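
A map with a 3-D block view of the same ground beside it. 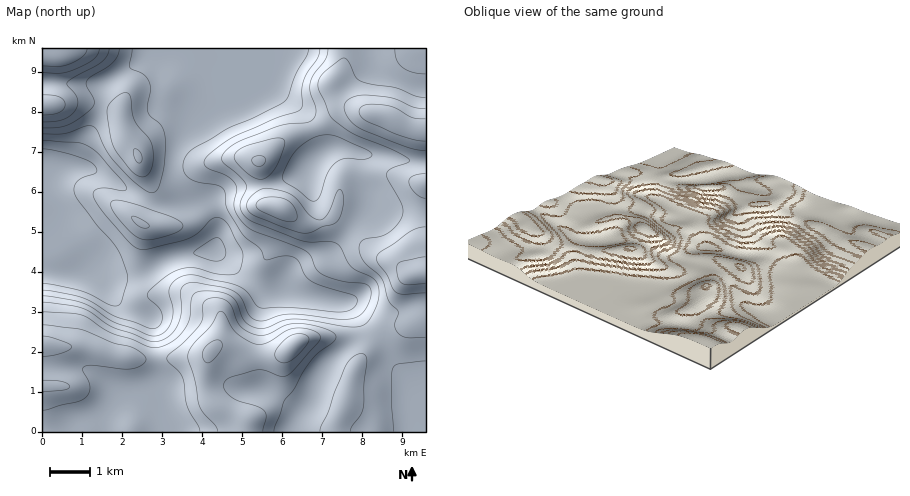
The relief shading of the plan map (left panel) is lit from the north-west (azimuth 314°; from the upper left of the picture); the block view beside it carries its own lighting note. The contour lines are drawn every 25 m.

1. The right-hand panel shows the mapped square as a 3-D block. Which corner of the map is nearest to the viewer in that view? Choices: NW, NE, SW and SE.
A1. NW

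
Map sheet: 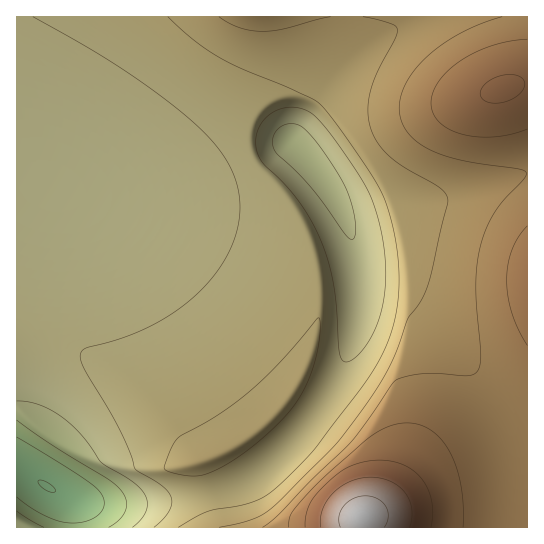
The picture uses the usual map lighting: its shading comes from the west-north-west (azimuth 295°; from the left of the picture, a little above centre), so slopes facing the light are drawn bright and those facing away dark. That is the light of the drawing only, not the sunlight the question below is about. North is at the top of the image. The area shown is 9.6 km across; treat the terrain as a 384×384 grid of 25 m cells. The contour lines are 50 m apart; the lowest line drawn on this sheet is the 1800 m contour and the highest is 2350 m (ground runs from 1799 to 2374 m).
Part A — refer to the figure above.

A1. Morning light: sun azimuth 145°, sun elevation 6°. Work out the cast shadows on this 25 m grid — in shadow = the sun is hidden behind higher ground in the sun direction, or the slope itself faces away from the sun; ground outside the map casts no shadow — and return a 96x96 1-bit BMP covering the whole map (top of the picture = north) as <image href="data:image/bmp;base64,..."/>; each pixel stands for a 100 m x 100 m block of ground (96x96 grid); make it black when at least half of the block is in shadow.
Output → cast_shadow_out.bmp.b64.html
<image width="96" height="96" href="data:image/bmp;base64,Qk2+BAAAAAAAAD4AAAAoAAAAYAAAAGAAAAABAAEAAAAAAIAEAAATCwAAEwsAAAIAAAAAAAAA////AAAAAAAf//////8AAAAAAAA/////////gAAAAAB/////////4AAAAAB/////////+AAAAAAA/////////gAAAAAAH///H////wAAAAAAAf4AB////4AAAAAAAAAAA////+AAAAAAAAAAAf////AAAAAAAAAAAP////AAAAAAAAAAAH////gAAAAAAAAAAH////gAAAAAAAAAAD////gAAAAAAAAAAB////gAAAAAAAAAAB////AAAAAAAAAAAA///+AAAAAAAAAAAA///8AAAAAAAAAAAA///8AAAAAAAAAAAA///+AAAAAAAAAAAA////AAAAAAAAAAAA////AAAAAAAAAAAA////gAAAAAAAAAAA////gAAAAAAAAAAA////wAAAAAAAAAAA////wAAAAAAAAAAA////wAAAAAAAAAAA////4AAAAAAAAAAAf///4AAAAAAAAAAAPx//4AAAAAAAAAAAAA//8AAAAAAAAAAAAAf/8AAAAAAAAAAAAAP/8AAAAAAAAAAAAAP/8AAAAAAAAAAAAAH/+AAAAAAAAAAAAAH/+AAAAAAAAAAAAAD/+AAAAAAAAAAAAAD/+AAAAAAAAAAAAAD/+AAAAAAAAAAAAAB/+AAAAAAAAAAAAAB/+AAAAAAAAAAAAAA/+AAAAAAAAAAAAAA/+AAAAAAAAAAAAAAf+AAAAAAAAAAAAAAf+AAAAAAAAAAAAAAf+AAAAAAAAAAAAAAP+AAAAAAAAAAAAAAP+AAAAAAAAAAAAAAH+AAAAAAAAAAAAAAH+AAAAAAAAAAAAAAD+AAAAAAAAAAAAAAD8AAAAAAAAAAAAAAB8AAAAAAAAAAAAAAB8AAAAAAAAAAAAAAA8AAAAAAAAAAAAAAAAAAAAAAAAAAAAAAAAAAAAAAAAAAAAAAAAAAAAAAAAAAAAAAAAAAAAAAAAAAAAAAAAAAAAAAAAAAAAAAAAAAAAAAAAAAAAAAAAAAAAAAAAAAAAAAAAAAAAAAAAAAAAAAAAAAAAAAAAAAAAAAAAAAAAAAAAAAAAAAAAAAAAAAAAAAAAAAAAAAAAAAAAAAAAAAAAAAAAAAAAAAAAAAAAAAAAAAAAAAAAAAAAAAAAAAAAAAAAAAAAAAAAAAAAAAAAAAAAAAAAAAAAAAAAAAAAAAAAAAAAAAAAAAAAAAAAAAAAAAAAAAAAAAAAAAAAAAAAAAAAAAAAAAAAAAAAAAAAAAAAAAAAAAAAAAAAAAAAAAAAAAAAAAAAAAAAAAAAAAAAAAAAAAAAAAAAAAAAAAAAAAAAAAAAAAAAAAAAAAAAAAAAAAAAAAAAAAAAAAAAAAAAAAAAAAAAAAAAAAAAAAAAAAAAAAAAAAAAAAAAAAAAAAAAAAAAAAAAAAAAAAAAAAAAAAAAHwAAAAAAAAAAAAAAP+AAAAAAAAAAAAAAP/gAAAAAAAAAAAAAP/4AAAAAAAAAAAAAH/8AAAAAAAAAAAAAH/+AAAAAAAAAAAAAD/8AAAAAAAAAAAAAA/4AAAAAAAAAAAAAAPgAAAAAAAAAAAAAAAAA="/>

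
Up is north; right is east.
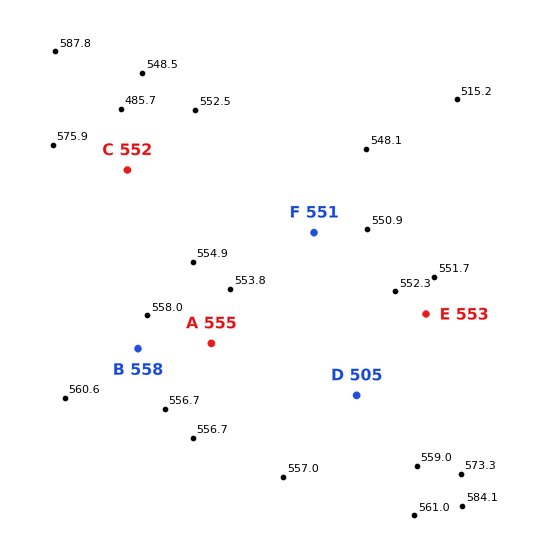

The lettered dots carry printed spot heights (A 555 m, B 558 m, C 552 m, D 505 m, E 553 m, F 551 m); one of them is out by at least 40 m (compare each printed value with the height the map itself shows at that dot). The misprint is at D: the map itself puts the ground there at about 555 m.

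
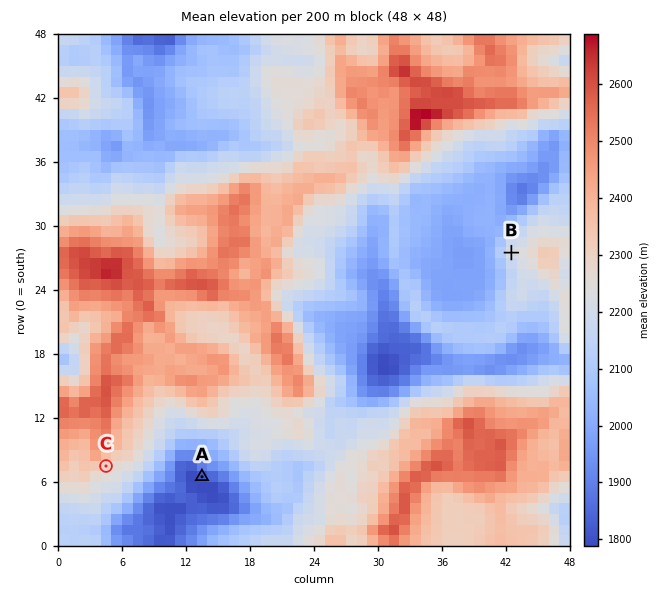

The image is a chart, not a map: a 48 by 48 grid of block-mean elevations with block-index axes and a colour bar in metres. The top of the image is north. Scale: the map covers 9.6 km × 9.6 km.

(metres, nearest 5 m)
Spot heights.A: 1810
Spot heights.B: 2225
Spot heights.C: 2285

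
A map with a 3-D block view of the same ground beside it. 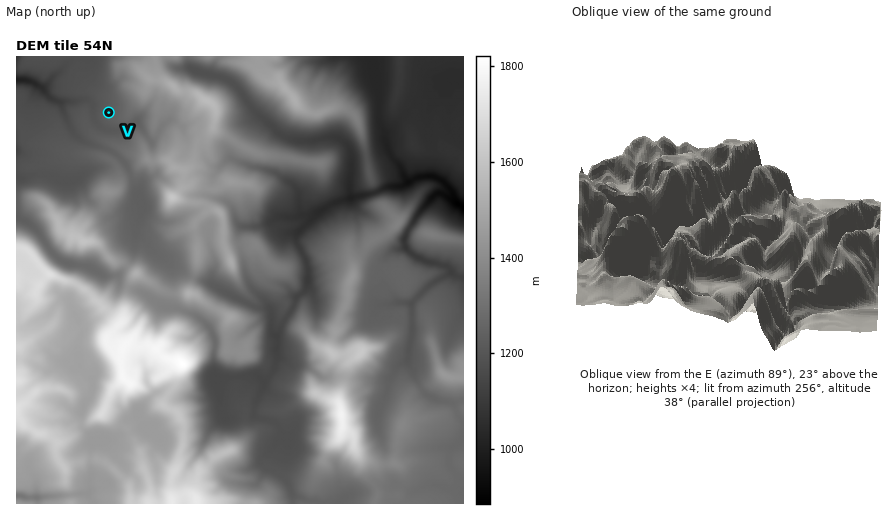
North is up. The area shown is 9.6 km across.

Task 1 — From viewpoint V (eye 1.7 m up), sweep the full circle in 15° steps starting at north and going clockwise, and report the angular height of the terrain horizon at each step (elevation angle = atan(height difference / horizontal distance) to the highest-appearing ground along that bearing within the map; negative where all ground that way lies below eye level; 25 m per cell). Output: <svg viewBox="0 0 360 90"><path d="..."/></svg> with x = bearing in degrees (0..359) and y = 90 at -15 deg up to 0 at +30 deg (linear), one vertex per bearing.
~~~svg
<svg viewBox="0 0 360 90"><path d="M0 58l15-13 15-6 15-4 15-2 15 6 15 5 15 1 15-1 15 1 15 5 15-2 15-1 15-2 15 0 15 9 15 8 15 1 15 0 15 2 15-2 15 0 15 2 15-1"/></svg>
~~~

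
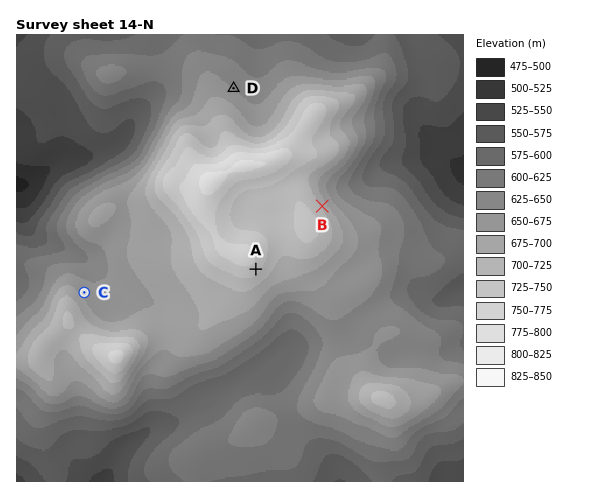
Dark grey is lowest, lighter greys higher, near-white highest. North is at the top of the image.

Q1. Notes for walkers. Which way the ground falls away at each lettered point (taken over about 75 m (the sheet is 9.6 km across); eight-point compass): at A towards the SE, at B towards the NE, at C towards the NE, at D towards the NE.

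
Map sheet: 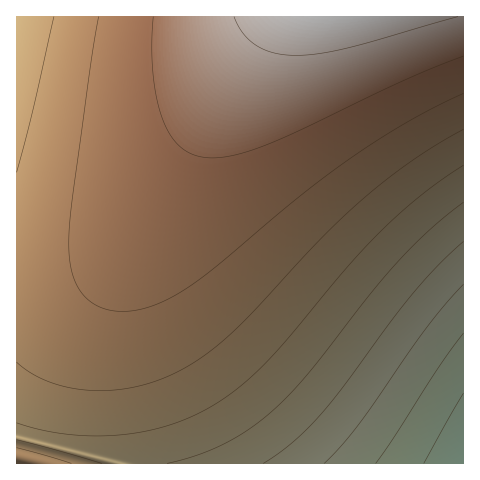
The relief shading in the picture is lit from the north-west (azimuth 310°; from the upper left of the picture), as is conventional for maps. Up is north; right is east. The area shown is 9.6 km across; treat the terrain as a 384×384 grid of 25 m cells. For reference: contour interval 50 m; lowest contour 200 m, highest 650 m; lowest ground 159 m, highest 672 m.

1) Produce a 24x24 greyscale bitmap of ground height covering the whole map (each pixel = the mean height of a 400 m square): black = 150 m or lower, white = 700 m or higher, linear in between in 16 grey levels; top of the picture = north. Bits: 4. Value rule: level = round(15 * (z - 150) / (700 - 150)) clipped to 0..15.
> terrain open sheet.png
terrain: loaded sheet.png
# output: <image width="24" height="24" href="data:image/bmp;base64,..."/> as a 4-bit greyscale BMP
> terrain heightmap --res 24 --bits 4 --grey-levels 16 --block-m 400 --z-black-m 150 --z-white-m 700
<image width="24" height="24" href="data:image/bmp;base64,Qk2WAQAAAAAAAHYAAAAoAAAAGAAAABgAAAABAAQAAAAAACABAAATCwAAEwsAABAAAAAAAAAAAAAAABEREQAiIiIAMzMzAERERABVVVUAZmZmAHd3dwCIiIgAmZmZAKqqqgC7u7sAzMzMAN3d3QDu7u4A////AKmYh3d3dmZVRDMiEYiIiIiId3ZlVEMyEYmZmZmIiHdmVUQyIZmZmZmZiId2ZVQzIpqqqqqZmYh3ZlRDMqqqqqqqmZiHdlVEMqqqqqqqqZmId2VUM6q7u7uqqpmYh2ZUQ6q7u7u7qqmYh3ZlRKu7u7u7uqqZiHdlVKu7u7u7u6qpmId2Vau7u7u7u7qqmYh3Zaq7u8zMu7uqqZiHdqq7vMzMzLu6qpmId6q7vMzMzMu7uqmYh6q7vMzMzMzLu6qZiKq7vMzMzMzMu7qqmaqrvMzMzczMzLu6qZqrvMzN3d3czMu7qpqrvMzN3d3d3czLu5qrvMzd3d3d3d3My5qrvMzd3d3u3d3dzJmrvMzd3e7u7u7d3Zmqu8zd3u7u7u7u7Q=="/>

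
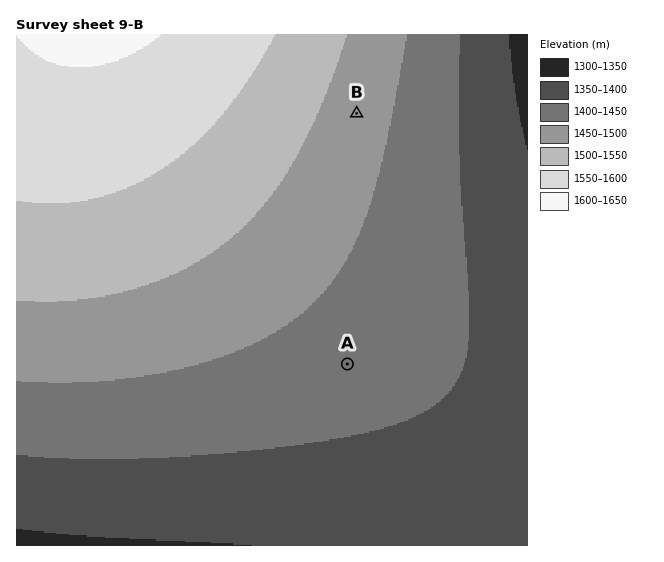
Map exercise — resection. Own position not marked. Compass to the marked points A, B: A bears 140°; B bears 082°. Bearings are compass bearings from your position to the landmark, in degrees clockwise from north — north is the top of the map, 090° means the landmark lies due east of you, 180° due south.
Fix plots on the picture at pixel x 160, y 141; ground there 1560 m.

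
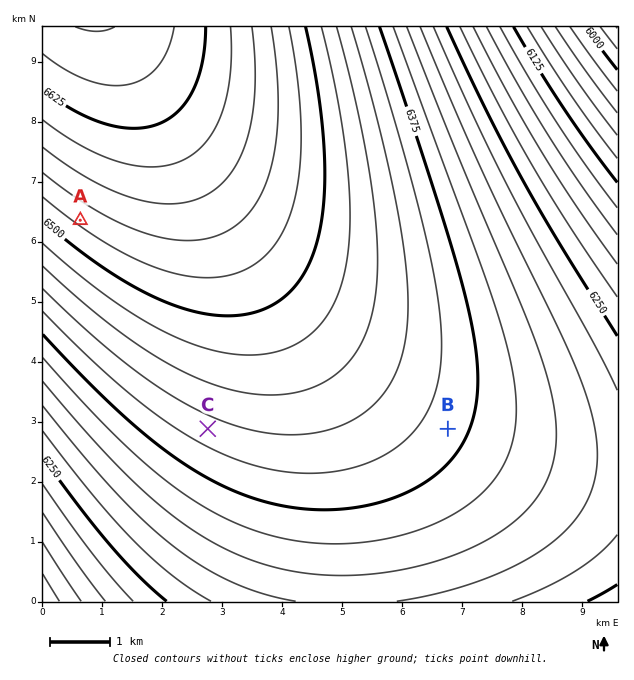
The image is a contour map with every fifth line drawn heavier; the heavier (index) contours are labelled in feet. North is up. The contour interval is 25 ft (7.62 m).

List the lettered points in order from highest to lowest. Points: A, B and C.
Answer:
A C B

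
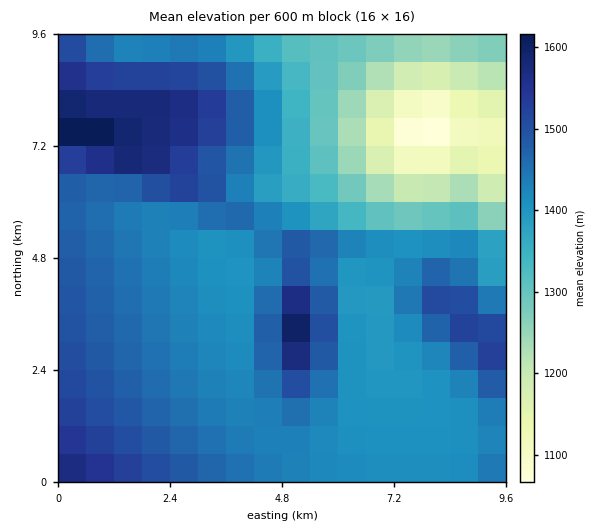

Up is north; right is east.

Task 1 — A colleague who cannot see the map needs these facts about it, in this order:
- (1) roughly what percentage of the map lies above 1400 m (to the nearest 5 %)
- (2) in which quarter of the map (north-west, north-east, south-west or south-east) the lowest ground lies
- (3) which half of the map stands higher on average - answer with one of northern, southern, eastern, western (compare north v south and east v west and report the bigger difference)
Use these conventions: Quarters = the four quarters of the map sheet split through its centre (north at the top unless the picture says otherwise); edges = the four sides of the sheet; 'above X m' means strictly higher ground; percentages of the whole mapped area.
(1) Ground above 1400 m makes up about 70 % of the sheet.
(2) Look to the north-east quarter for the lowest ground.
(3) The western half stands higher on average than the eastern half.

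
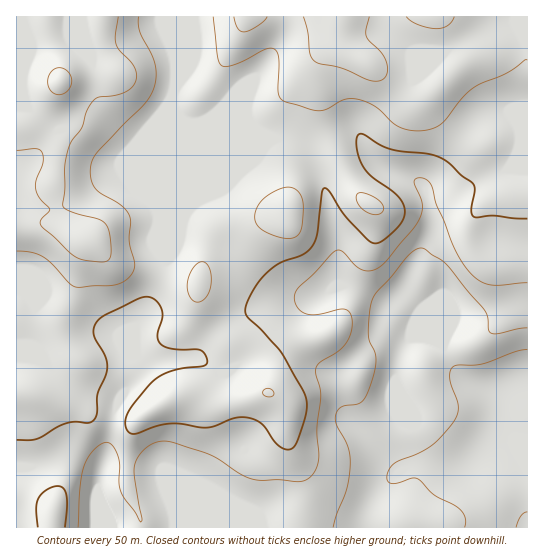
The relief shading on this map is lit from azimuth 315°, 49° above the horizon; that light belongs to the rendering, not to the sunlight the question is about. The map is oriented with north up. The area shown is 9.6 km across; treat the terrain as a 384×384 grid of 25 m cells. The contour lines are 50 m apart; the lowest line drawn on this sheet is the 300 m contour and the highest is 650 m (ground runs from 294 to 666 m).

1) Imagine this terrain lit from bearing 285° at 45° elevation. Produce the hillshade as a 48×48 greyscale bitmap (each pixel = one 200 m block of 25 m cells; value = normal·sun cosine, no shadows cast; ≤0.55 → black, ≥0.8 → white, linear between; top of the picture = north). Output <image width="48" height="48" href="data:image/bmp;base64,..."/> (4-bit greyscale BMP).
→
<image width="48" height="48" href="data:image/bmp;base64,Qk32BAAAAAAAAHYAAAAoAAAAMAAAADAAAAABAAQAAAAAAIAEAAATCwAAEwsAABAAAAAAAAAAAAAAABEREQAiIiIAMzMzAERERABVVVUAZmZmAHd3dwCIiIgAmZmZAKqqqgC7u7sAzMzMAN3d3QDu7u4A////ALzJMCes24eJmZmZmrqYZmeKqpmZmId3d7zJQCe8yXeZmZmZqrqYdmaJqpmZmIiHeLzKUCjNuHiZmZmZqqqYdmZ5qqmZmYiIiKvKYRjdp3iZmZqqmZqYdmVomqmZmZmZiaq6gyfdlnmZmaqqmZmIdmVniamYiJmZmaqqljbNlnmZqqqqmZmHZmVniZmYiJmZmZmZl1aslmiaqqqqqql2ZmVniZmIiImZmZiIiGWclVeZmZmau7hVVmZ4iZmId4mZmZh3iXaLplaJmYeJvLhDRmd4iZmYd3iZmZiHiYeMyGZ4mHd5vLhCJWiIiZmYd3eZmZiIiId77Jd4iYiJqqhBFHiHiZqph2eJmZiIiId63sqHiJmqqpdBFHh2eZqph3eJmZiIiId4veyoiJq8uodDNXhkeaqYd3iJmZmImId4m926mJrNyoZEV5hjWbuXd3iJmZmZqYd4mru6qZmsy4ZVZ5l0WbuHd4d4iaqqqYd4maqqqqmaupdmZniFWLuXiYdmeJmqqYd5mqqZmqmZqph3ZVZ2Z6qZqqhmZ5qqmHeJmrupiaqZmZmZhkNXd4qqrLqHZpmqh3eJmru6iJmZmYmaqWM2d4mZrMyph5mqh2eImqvLl3iZmIiau4Q1iImZq8y6mZmql3d4iavMqGd4iHeJq6dFeIiZq8y6qZmqqXd3eJvMqGZ3d3d4mqhlaJiJrNupmZmquYh2V5rMuHZ3d2d3ial1VpmIvduYiJmrupiGVoq8uXd3dmZmeJqGNImYvduYiJq8ypmGVomsyYeId2ZlaKumMmmazcqZmZmru5h1VomryoiZh3ZUV6u4MTir3bqZmZmru6hkRpmaupmZmYdTNqy5QSac3amZmZqquqhkRomau6maqphTNqy5YhSM3aiZmaqqqql1Vomau6qqqqlTN7y5YxN73amZmaqqqZmHZ4mZq6qru6ljSc25dCN73bqZmaqpmIiIiJmZmqq7u7lkWt25ZEWLzMupmaqphmeImZmZmZq7u7p1e9yoZVesy7u6qaqpdWeJmZmZmZmqu6l2i8p2Z3isy6qqqqqpdVaJmZmZmZmaqqmIq6hmeImru6mZmZqqdVZ5mZmZmZmZqqmJqpZniYiauqmImZmqhlVnmZmZmZmZmqmZqoZ5mYiJqqmIiZmZmGVWeZmZmZmZmZmZmXeaqpiIiZmYiZiJmXZWZ5mZmZmZmZmZmHirupiHeJmZmZmYiIdmVomZmZmaqqmZh3iru6l3Z4iZmaqpd4h3VWiqqImau6mZh3iau6mHZniJmavKZWiYZEabuYiavLqql3iZmqqYZWd4ibzbdGipdDWKupeJrMuqmImZiJqpdmZ3iKzshWmpdUWJu6h4rNy6mZqod4mqmHd3iKvcl4qpdVaJq8p3it3Lqaqod5maqYh3iJq6mZqYdmeJq9yWaM3LqqqYiJmZqpiIiJqpmamHZmiZq92nZ6zLqpmIiZmZmZmIiaqpmaqFVXiZq+7Jd4q7uph4mZmZh4iJmaqoiaqFRXmZrO7Jd4q7uph4mqqZh3eJmQ=="/>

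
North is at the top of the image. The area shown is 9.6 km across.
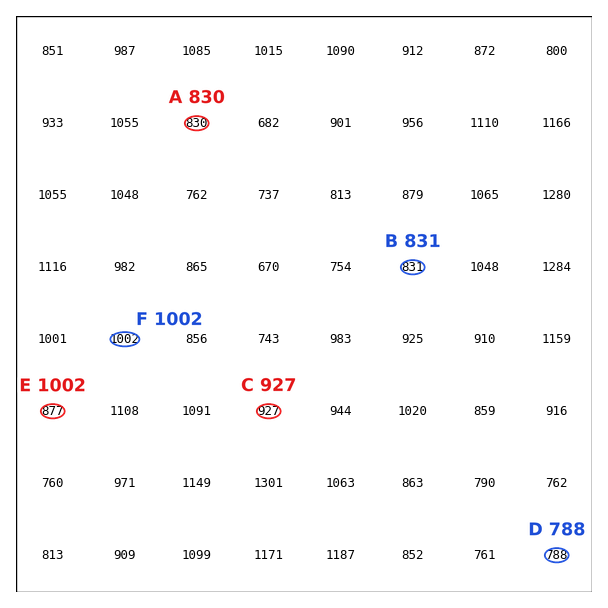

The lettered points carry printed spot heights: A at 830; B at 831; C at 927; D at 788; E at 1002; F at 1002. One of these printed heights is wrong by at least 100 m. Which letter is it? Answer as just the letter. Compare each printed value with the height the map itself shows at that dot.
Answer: E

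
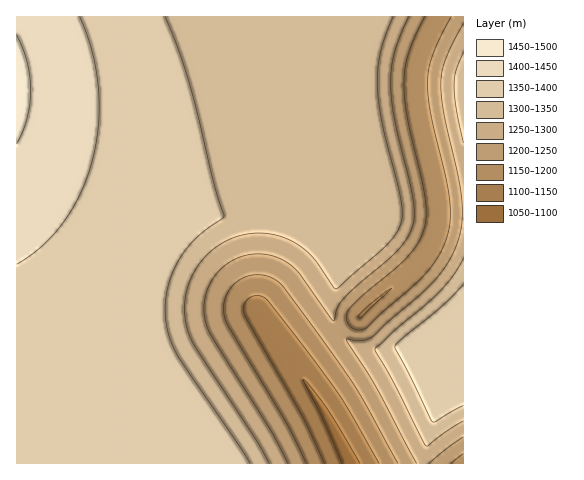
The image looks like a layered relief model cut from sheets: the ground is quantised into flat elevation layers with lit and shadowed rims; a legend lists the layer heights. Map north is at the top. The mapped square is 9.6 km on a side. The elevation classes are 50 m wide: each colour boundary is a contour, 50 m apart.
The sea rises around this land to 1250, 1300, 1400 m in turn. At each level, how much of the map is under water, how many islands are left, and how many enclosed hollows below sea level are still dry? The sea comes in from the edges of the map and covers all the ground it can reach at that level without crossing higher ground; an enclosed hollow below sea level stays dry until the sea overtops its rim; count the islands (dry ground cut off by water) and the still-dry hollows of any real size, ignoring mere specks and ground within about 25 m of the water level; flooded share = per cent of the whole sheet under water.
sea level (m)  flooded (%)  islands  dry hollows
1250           21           0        0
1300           30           0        0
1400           92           0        0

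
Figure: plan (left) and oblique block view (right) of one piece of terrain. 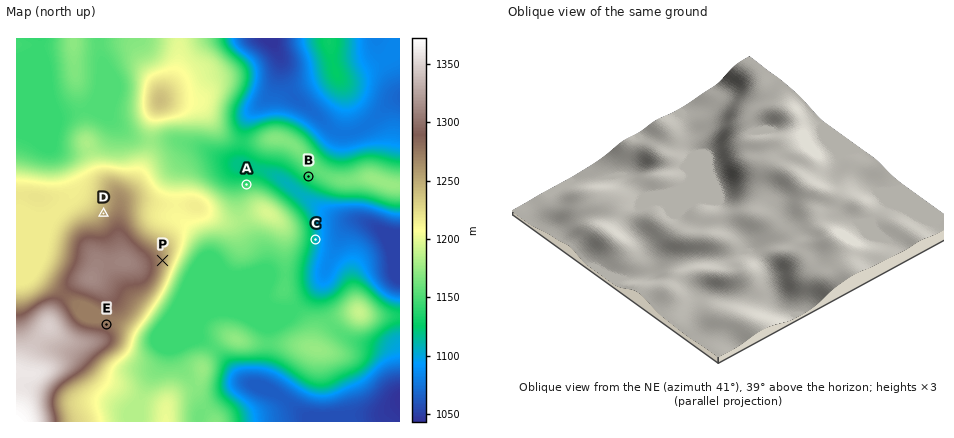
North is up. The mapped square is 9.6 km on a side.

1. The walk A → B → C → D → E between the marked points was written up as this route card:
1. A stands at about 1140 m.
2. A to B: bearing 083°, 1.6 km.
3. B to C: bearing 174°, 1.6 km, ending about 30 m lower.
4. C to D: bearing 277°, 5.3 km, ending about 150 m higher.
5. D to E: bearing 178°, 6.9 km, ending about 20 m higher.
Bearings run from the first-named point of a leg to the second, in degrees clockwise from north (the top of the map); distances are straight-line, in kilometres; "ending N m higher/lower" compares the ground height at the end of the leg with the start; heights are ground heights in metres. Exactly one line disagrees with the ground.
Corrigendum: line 5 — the distance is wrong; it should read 2.8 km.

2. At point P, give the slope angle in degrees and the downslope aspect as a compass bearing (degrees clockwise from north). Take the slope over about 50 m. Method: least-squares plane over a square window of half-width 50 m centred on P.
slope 7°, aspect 94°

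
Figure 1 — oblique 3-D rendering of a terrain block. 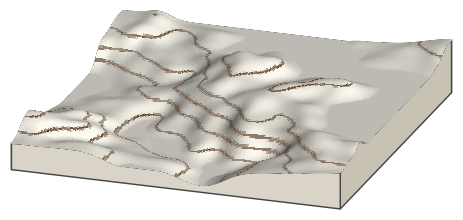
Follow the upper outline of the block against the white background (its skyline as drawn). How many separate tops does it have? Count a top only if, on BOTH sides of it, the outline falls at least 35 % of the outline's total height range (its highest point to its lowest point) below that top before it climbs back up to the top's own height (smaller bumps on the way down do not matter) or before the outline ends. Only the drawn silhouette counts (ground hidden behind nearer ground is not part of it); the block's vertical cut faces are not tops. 0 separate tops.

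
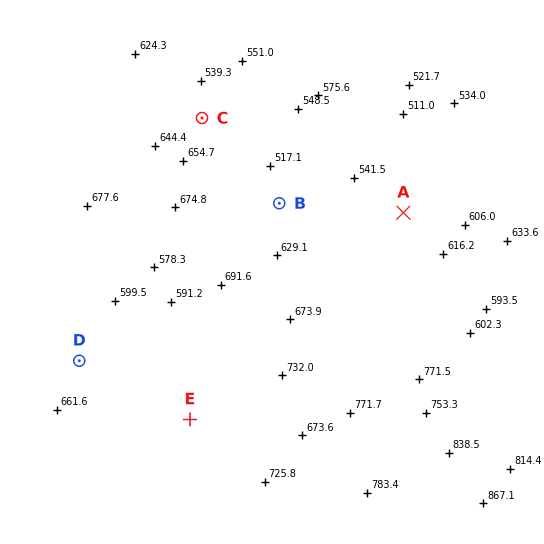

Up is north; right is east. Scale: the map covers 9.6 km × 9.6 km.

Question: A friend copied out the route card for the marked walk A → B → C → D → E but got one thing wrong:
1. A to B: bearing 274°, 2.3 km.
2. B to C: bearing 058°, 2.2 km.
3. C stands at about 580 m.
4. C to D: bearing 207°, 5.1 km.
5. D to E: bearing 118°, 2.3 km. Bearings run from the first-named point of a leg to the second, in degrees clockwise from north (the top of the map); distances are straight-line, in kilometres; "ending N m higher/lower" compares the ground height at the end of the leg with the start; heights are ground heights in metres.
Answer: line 2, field bearing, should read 318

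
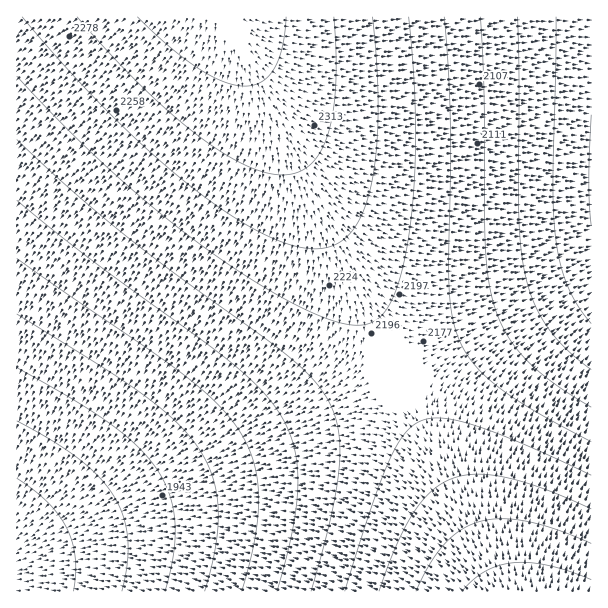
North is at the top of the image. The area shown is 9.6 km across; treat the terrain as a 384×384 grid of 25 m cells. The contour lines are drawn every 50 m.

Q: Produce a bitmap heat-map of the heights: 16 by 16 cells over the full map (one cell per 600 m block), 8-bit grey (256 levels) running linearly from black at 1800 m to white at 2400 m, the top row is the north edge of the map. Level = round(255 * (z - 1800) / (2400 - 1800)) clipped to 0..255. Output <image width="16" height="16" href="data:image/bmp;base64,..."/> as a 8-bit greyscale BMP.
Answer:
<image width="16" height="16" href="data:image/bmp;base64,Qk02BQAAAAAAADYEAAAoAAAAEAAAABAAAAABAAgAAAAAAAABAAATCwAAEwsAAAABAAAAAAAAAAAAAAEBAQACAgIAAwMDAAQEBAAFBQUABgYGAAcHBwAICAgACQkJAAoKCgALCwsADAwMAA0NDQAODg4ADw8PABAQEAAREREAEhISABMTEwAUFBQAFRUVABYWFgAXFxcAGBgYABkZGQAaGhoAGxsbABwcHAAdHR0AHh4eAB8fHwAgICAAISEhACIiIgAjIyMAJCQkACUlJQAmJiYAJycnACgoKAApKSkAKioqACsrKwAsLCwALS0tAC4uLgAvLy8AMDAwADExMQAyMjIAMzMzADQ0NAA1NTUANjY2ADc3NwA4ODgAOTk5ADo6OgA7OzsAPDw8AD09PQA+Pj4APz8/AEBAQABBQUEAQkJCAENDQwBEREQARUVFAEZGRgBHR0cASEhIAElJSQBKSkoAS0tLAExMTABNTU0ATk5OAE9PTwBQUFAAUVFRAFJSUgBTU1MAVFRUAFVVVQBWVlYAV1dXAFhYWABZWVkAWlpaAFtbWwBcXFwAXV1dAF5eXgBfX18AYGBgAGFhYQBiYmIAY2NjAGRkZABlZWUAZmZmAGdnZwBoaGgAaWlpAGpqagBra2sAbGxsAG1tbQBubm4Ab29vAHBwcABxcXEAcnJyAHNzcwB0dHQAdXV1AHZ2dgB3d3cAeHh4AHl5eQB6enoAe3t7AHx8fAB9fX0Afn5+AH9/fwCAgIAAgYGBAIKCggCDg4MAhISEAIWFhQCGhoYAh4eHAIiIiACJiYkAioqKAIuLiwCMjIwAjY2NAI6OjgCPj48AkJCQAJGRkQCSkpIAk5OTAJSUlACVlZUAlpaWAJeXlwCYmJgAmZmZAJqamgCbm5sAnJycAJ2dnQCenp4An5+fAKCgoAChoaEAoqKiAKOjowCkpKQApaWlAKampgCnp6cAqKioAKmpqQCqqqoAq6urAKysrACtra0Arq6uAK+vrwCwsLAAsbGxALKysgCzs7MAtLS0ALW1tQC2trYAt7e3ALi4uAC5ubkAurq6ALu7uwC8vLwAvb29AL6+vgC/v78AwMDAAMHBwQDCwsIAw8PDAMTExADFxcUAxsbGAMfHxwDIyMgAycnJAMrKygDLy8sAzMzMAM3NzQDOzs4Az8/PANDQ0ADR0dEA0tLSANPT0wDU1NQA1dXVANbW1gDX19cA2NjYANnZ2QDa2toA29vbANzc3ADd3d0A3t7eAN/f3wDg4OAA4eHhAOLi4gDj4+MA5OTkAOXl5QDm5uYA5+fnAOjo6ADp6ekA6urqAOvr6wDs7OwA7e3tAO7u7gDv7+8A8PDwAPHx8QDy8vIA8/PzAPT09AD19fUA9vb2APf39wD4+PgA+fn5APr6+gD7+/sA/Pz8AP39/QD+/v4A////AAYTIjJEWGyCmK/E1+Xt7+oKFSIxQVRofZKovM3Y3dzVEhwnNENTZnqOorTCyszIwB0mMDxJWGh6jJ6tt7u6s6krMzxHU2Bvf46cp62tp56TOUFLVWBteoeUnqSloJeLfkhQWmRwfIiTnaOkoJaJemtWX2p0gIyXoaiqp52Pf21cZG55hJCcp6+0squdjHllUnJ9iJSgrLa9vrqvn4t2YEyAi5ejsLvEycjAsqCLdV9JjZmlsr7J0dPPxbWhi3VeSJqms8DM1tzc1ci2oYt1Xkmms8HO2eHl4tnJtqGLdV9KssDN2uXr7OfaybWginRfS77M2ubv8/Lp28i0nol0X0s="/>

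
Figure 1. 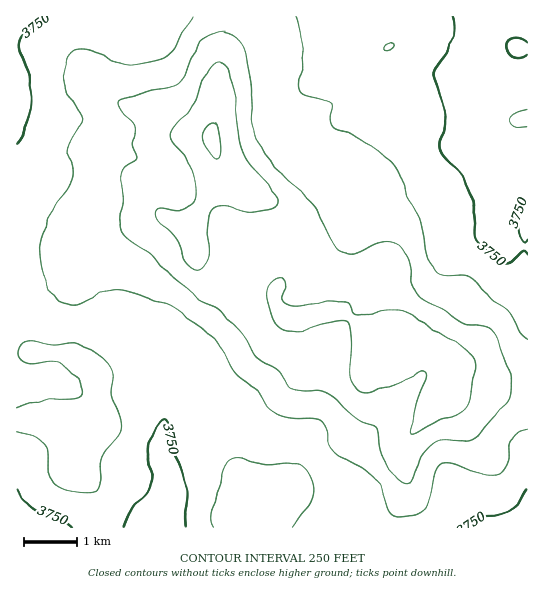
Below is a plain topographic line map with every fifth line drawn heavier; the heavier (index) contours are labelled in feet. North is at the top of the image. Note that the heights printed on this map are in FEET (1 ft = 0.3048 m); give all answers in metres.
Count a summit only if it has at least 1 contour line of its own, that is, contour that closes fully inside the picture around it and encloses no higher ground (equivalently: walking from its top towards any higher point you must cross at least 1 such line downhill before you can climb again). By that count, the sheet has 2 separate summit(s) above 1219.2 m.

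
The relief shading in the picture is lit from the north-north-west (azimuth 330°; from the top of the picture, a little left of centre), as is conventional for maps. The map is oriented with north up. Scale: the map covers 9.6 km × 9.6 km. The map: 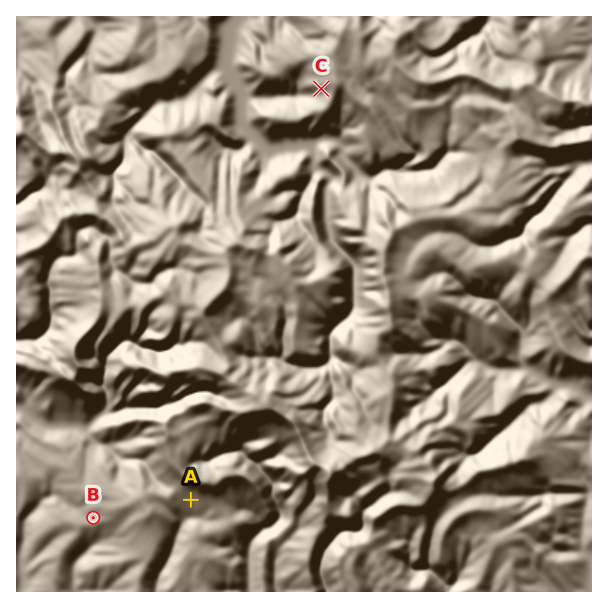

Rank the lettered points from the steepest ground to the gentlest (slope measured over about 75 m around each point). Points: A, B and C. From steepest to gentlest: C A B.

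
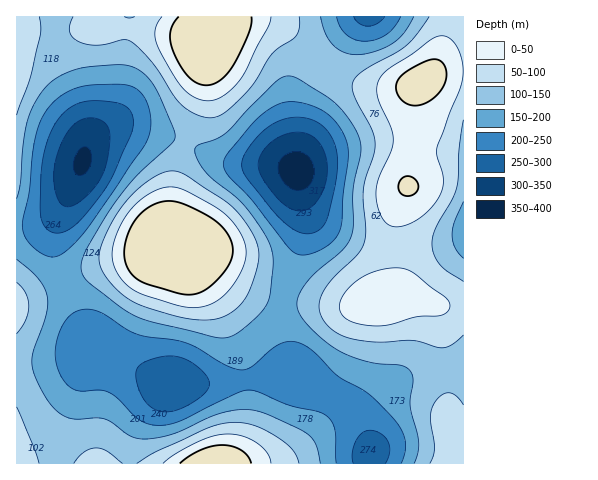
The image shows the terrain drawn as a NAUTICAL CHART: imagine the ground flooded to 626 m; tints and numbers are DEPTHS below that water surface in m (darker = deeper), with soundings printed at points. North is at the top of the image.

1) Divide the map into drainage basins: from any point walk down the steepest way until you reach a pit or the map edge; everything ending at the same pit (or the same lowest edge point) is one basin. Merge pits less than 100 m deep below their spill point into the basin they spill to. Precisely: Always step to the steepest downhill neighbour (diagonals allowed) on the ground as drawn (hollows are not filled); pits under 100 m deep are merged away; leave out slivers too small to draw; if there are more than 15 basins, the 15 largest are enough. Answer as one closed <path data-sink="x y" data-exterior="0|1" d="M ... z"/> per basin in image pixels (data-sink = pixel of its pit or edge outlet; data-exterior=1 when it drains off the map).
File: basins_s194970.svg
<path data-sink="175 385" data-exterior="0" d="M173 245l-11 2-26 12-38 9-34 18-48 15 1 163 434 0 1-2 2-17-6-24 1-36-3-22-6-50-8-10-21-6-16 0-37 8-30 0-58-7-29-11-42-32z"/><path data-sink="298 172" data-exterior="0" d="M214 16l-197 0-1 18 10-3 37 1 36-8 21 5 68 7 20-1-3 17 0 35-2 14-7 21-14 28-7 28-5 45 1 16 3 5 25 11 42 32 29 11 58 7 30 0 27-5 7-7 3-9 0-62 6-22 7-13 0-23 6-39 1-34 3-7-20 4-15 0-27-4-30-16-28-29-24-16-15-3-14 0-23 5-11 6z"/><path data-sink="83 161" data-exterior="0" d="M99 24l-36 8-37-1-10 4 1 266 42-13 39-20 38-9 38-15-3-5-1-16 6-52 6-21 14-28 7-21 2-14 0-35 4-17-21 1-68-7z"/><path data-sink="463 229" data-exterior="1" d="M463 71l-29 3-13 7-5 7-2 37-6 39 0 23-7 13-6 22 0 62-9 16 9-3 16 0 28 8 25 1z"/><path data-sink="369 17" data-exterior="1" d="M449 16l-234 0-4 15 26-10 22-1 12 2 17 9 45 42 32 13 33 2 18-3 9-5 6-6 11-24z"/>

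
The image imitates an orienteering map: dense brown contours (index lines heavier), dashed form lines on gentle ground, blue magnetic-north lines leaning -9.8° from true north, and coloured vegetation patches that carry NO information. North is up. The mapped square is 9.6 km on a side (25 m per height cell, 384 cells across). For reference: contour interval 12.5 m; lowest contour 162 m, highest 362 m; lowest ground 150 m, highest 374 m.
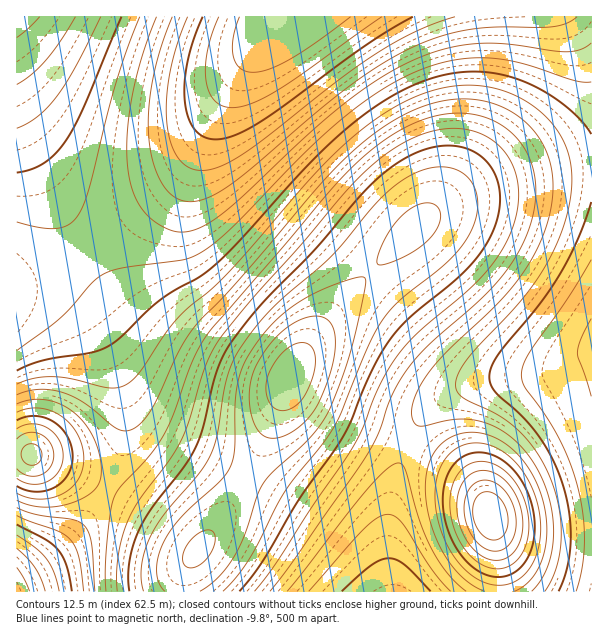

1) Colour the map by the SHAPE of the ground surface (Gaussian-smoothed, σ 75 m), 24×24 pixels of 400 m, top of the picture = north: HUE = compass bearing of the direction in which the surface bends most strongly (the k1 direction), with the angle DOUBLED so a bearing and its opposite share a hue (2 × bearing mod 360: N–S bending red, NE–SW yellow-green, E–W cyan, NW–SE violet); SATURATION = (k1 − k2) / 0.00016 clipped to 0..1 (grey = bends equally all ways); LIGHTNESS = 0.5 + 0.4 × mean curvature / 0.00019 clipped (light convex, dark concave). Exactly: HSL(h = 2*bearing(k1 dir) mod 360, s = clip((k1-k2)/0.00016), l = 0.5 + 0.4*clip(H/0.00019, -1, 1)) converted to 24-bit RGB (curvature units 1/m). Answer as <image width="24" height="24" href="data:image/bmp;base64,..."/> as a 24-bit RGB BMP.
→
<image width="24" height="24" href="data:image/bmp;base64,Qk32BgAAAAAAADYAAAAoAAAAGAAAABgAAAABABgAAAAAAMAGAAATCwAAEwsAAAAAAAAAAAAAb4RgWoxvWZeOao2blIGftoWZxYOTwYORrISUhH6XZoiZWY+YWJOVX5COaISJbGCIjjmfvROh6QpG/7s1p/9LHf9XD9rOLYSxgqBDO6Y9N65wRbCWbKKgoIqYvISRyH2QwXmUq3acgXGZZHiUXoWSX4qQYXuLW06ScCCrsATN5DmM+O6Ltf+SQPmxBJLjHlG3rc8cI9ETEs5gIcWRQ7aceJuOqoOBxXR+y2uCv2eKpmuTf26RaHqMYYOOWnWPQD2bPA62WQLcvoPL6vnO0vrFYcThACDfFxe43P8bBf8NAOaDCdWvLbqmW6GKmpB4um5ozVtjzFZpt1xymWt9c3aFZYOMVXWTMkakBRLAASztieDR4f3O3+/Fi1vSSADUSRq04/ehVP+fAP34A7vaKae0UJqRgY5trXBeylRM1EhGx1JNqGtgiYV0aIyKUn+XLWCqBFXIALH1Yfug0f+o68aM6h3QlAHLcyet4+zfqtDxElj/Dk/TMW2pUYGQbYBxnWpewlBH1ks902FEuYJYlJlsZpODUI6dL32uC5LJAPHWNf9Syf9a9Xw44QaBvRK8jDyi9PXW8YPUnw38Tx7GPDyhVGONaWp/jmVxtE9Y0EpF125MxJldlKZtY56JTZilNY+wHLPBDd6RIfkT2Pgf6lIQxhZbrC6Tk1SW//lG/yIl4xOmnzC2a0icWlaPYV+KgGSNpV6JwV1v0XlnyKV2m6t+bZuOWo6UTJGSOJ19JLZET84ZwM4fvFkrqzZZm02DjWeM9/QK4lYXwC5XpEaRfVWUYFqRWmCTW1uZfGShrniixYiHz5qEt416kXiCam6FYH6CUopoQ509Zq4ukqwumYw/i2RWimd9h3KHv8UuuH05pE9Lk115e2SLYGWQWG+ZUnOkWnmrfYCmvYSI14V8y3V/sWiZlF+deGeIa350Z41bcplNfZhLeo9TZ4dbYYZpcoKEnalLoI9UknZhhW9zcHGFZHuRV4SdTZGqT5iwcYCYq4uA0YR112Z3ylWUt1Cknl2aiG+DgIRweo1mdJBhaI5gXY5lWpBwW454iZpdkJRjiotteoN1cIiHZJCUV5qgTaWqU4ObaY+RoJ12xoRm11Zd1El+xEmVr1aXm2iLi3Z8g4h3dI1waZBwYpJ2XJN9WZGCfpRmf5FqeYxucIt0a5CBYpiNWKKXUpCcVnqRZo6IkJhutoNfy1NR0EluxkyIt1mRpmiPlnaHi4CAfYp/cpCBaZOGYZOLXJKQeJJrdpFscJFtbJJzZ5Z8YJyEWZ+OU3aSWHuQZouKgoxxpH5muVtZw1NtwFaCt2COq2yRn3iPk4KMhYeLe4+PcJGTZo2UX4STdZJucpNtbJRsaZZxZZl3X558WZiTU3KSV3qRZIKMdYR/knlyp2drs2F3t2KFtGmPrXKTpHuTm4KTj4WTgISRdYOUaX2WX3OVdZJvcZRta5ZraJluZJtxX551V4yUUXaUVXqUX3+Qb3+JiHqFmHOApm6DrW6KrnKQrHiUp36VoIKXmYSaiYCWd3aXaWuaXV+ad5Jxc5VubpdraJppZJxrYJ1vVYeTUHyVU36WWoCUZn+PdXqLjnqOmniMo3eOqHmRqXySp4CUo4KWn4KalH6bhXScdWaealmgeZJyd5VvcphsbJppZZxlYZtqU4mTToOVUISXVoWWX4STbIGPeXyMj3+QmX6OoH+NpICOpYGPpIGSoYCXnnufkHGfgmKjdlSlfZJze5VxeJdtdJlqbppnZJljU4+STYmVToqWUouWWoyVZYqScoiOf4SKjoSImIKGn4GFooCHo3+Kon2QoXiZm22ijl6mgU+pgZF1gJRyf5ZvfJhsd5lpcJdmVpCKTZCTTZGVT5OVVZSVXpORaY+LdoyEhIuAkouBmod/n4J+onx+onmFoXSQo2mgmFqnikyqhZF3hpN0hZVxg5ZugZdrfJVpXI57TpGOTJOPTZOOUZOLWJKGYZGAa495d490jZJ5mJF5nYp4oH93oXR3oG+EoWWUoFilkEuoiZB4ipJ2i5Rzi5VxipVuhpNsZYxoUI6FTZCGTJGET5KBU5J8WpF1YpFubZJog5VtlplvnZJwn4Vvn3Vunmp1n2KHoFedk0yjjY96j5F3kZN1kpNzkpNxkJFvhoxuWIp7T41+TY98TZB4UJBzVJFsWpJjZZRfepdjjptlnppnn4tnnnpnnGVmmmB5mliOlE+cjo17kI55ko53ko11kopzkIdxjINxaoVrU4p5T4x2To1yTo9sUZBlVJJbX5VYcphbhptdmZ1enpFgnH9gmWphlV9sk1qBklOU"/>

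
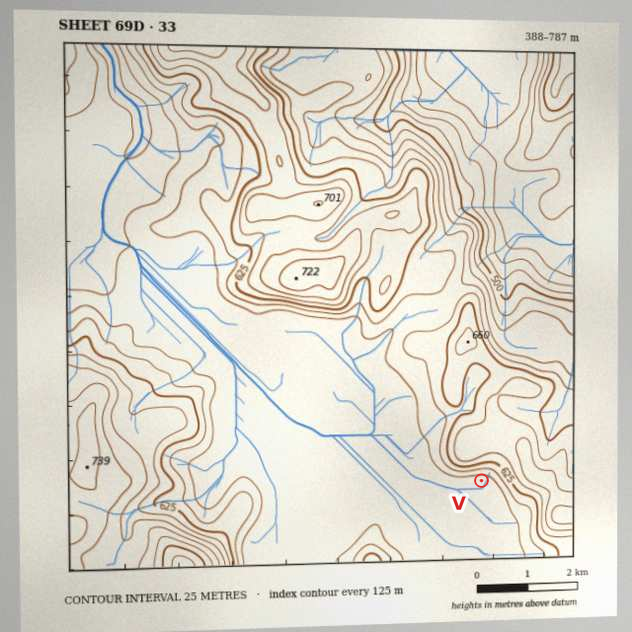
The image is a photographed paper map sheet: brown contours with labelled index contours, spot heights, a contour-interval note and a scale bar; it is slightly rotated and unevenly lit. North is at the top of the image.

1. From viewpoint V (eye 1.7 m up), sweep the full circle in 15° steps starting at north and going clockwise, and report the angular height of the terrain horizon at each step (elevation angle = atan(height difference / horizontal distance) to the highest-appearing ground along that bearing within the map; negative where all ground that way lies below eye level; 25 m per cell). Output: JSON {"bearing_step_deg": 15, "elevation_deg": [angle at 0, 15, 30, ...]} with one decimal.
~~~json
{"bearing_step_deg": 15, "elevation_deg": [10.8, 9.9, 8.9, 8.3, 8.1, 7.9, 7.2, 5.1, 4.8, 2.1, 0.5, -0.2, -0.4, -0.4, -0.3, 0.2, 1.2, 2.2, 1.3, 2.6, 6.2, 9.5, 11.2, 11.4]}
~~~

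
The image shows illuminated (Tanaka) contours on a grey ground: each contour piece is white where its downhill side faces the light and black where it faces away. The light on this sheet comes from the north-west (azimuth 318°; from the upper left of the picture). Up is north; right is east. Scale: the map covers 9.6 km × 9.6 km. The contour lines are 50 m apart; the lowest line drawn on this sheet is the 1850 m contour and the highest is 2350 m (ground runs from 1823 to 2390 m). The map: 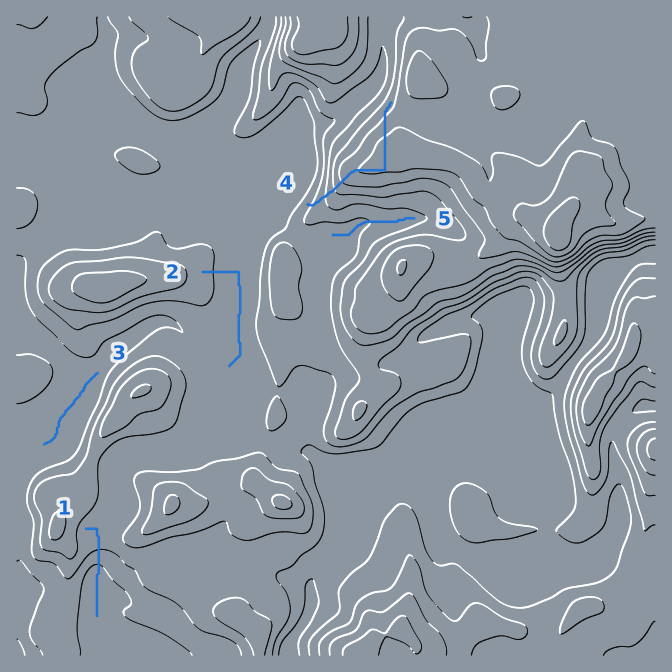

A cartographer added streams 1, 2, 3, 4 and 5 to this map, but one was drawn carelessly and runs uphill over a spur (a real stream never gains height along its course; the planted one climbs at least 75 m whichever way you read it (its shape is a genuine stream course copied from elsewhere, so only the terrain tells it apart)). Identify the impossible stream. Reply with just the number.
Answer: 4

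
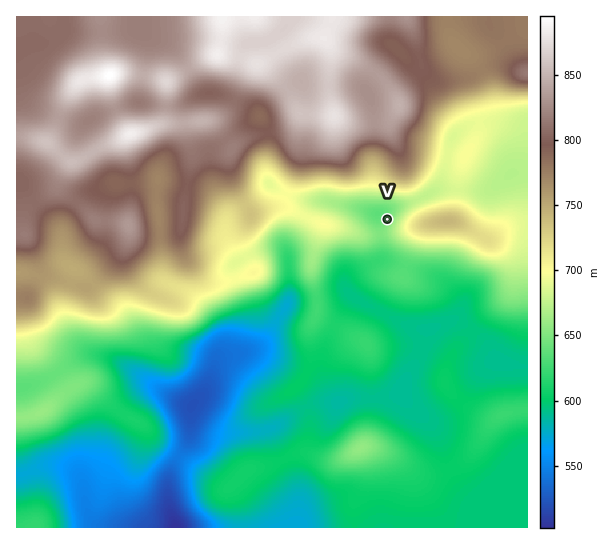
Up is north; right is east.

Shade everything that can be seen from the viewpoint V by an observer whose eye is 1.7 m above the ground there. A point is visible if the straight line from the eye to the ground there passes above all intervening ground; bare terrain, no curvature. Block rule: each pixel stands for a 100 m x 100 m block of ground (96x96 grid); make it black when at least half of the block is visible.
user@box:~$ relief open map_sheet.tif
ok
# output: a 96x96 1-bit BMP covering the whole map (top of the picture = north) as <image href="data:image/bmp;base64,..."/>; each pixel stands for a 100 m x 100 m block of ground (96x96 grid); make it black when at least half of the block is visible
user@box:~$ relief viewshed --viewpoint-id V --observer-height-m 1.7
<image width="96" height="96" href="data:image/bmp;base64,Qk2+BAAAAAAAAD4AAAAoAAAAYAAAAGAAAAABAAEAAAAAAIAEAAATCwAAEwsAAAIAAAAAAAAA////AAAAAAAAAAAAAAAAAAAAAAAAAAAAAAAAAAAAAAAAAAAAAAAAAAAAAAAAAAAAAAAAAAAAAAAAAAAAAAAAAAAAAAAAAAAAAAAAAAAAAAAAAAAAAAAAAAAAAAAAAAAAAAAAAAAAAAAAAAAAAAAAAAAAAAAAAAAAAAAAAAAAAAAAAAAAAAAAAAAAAAAAAAAAAAAAAAAAAAAAAAAAAAAAAAAAAAAAAAAAAAAAAAAAAAAAAAAAAAAAAAAAAAAAAAAAAAAAAAAAAAAAAAAAAAAAAAAAAAAAAAAAAAAAAAAAAAAAAAAAAAAAAAAAAAAAAAAAAAAAAAAAAAAAAAAAAAAAAAAAAAAAAAAAAAAAAAAAAAAAAAAAAAAAAAAAAAAAAAAAAAAAAAAAAAAAAAAAAAAAAAAAAAAAAAAAAAAAAAAAAAAAAAAAAAAAAAAAAAAAAAAAAAAAAAAAAAAAAAAAAAAAAAAAAAAAAAAAAAAAAAAAAAAAAAAAAAAAAAAAAAAAAAAAAAAAAAAAAAAAAAAAAAAAAAAAAAAAAAAAAAAAAAAAAAAAAAAAAAAAAAAAAAAAAAAAAAAAAAAAAAAAAAAAAAAAAAAAAAAAAAAAAAAAAAAAAAAAAAAAAAAAAAAAAAAAAAAAAAAAAAAAAAAAAAAAAAAAAAAAAAAAAAAAAAAAAAAAAAAAAAAAAAAAAAAAAAAAAAAAAAAAAAAAAAAAAAAAAAAAAAAAAAAAAAAAAAAAAAAAAAAAAAAAAAAAAAAAAAAAAAAAAAAAAAAAAAAAAAAAAAAAAAAAAAAAAAAAAAAAAAAAAAAAAAAAAAAAAAAAAAAAAAAAAAAAAAAAAAAAAAAAAAAAAAAAAAAAAAAAAAAAAAAAAAAAAAAAAAAAAGAAAAAAAAAAAAAAAfAAAAAAAAAAAAAAD/+AAAAAAAAAAAAAH//AAAAAAAAAgAAAH//AAAAAAAAAwAAAH/+AAAAAAAAA4A4eD/+AAAAAAAAA+Dwf3//AAAAAAAAA/HgP///gAAAAAAAA+PgP///gAAAAAAAAYPgP///gAAAAAAAAAPgP///AAAAAAAAAAPAH//+AAAAAAAAAAPAH/8AAAAAAAAAAAPAH/8AAAAAAAAAAAOAAf8AAAAAAAAAAAGAAB/AAAAAAAAAAAAAAB/wAAAAAAAAAAAAAA/wAAAAAAAAAAAAAA/gAAAAAAAAAAAAAAAAAAAAAAAAAAAAAAAAAAAAAAAAAAAAAAAAAAAAAAAAAAAAAAAAAAAAAAAAAAAAAAAAAAAAAAAAAAAAAAAAAAAAAAAAAAAAAAAAAAAAAAAAAAAAAAAAAAAAAAAAAAAAAAAAAAAAAAAAAAAAAAAAAAAAAAAAAAAAAAAAAAAAAAAAAAAAAAAAAAAAAAAAAAAAAAAAAAAAAAAAAAAAAAAAAAAAAAAAAAAAAAAAAAAAAAAAAAAAAAAAAAAAAAAAAAAAAAAAAAAAAAAAAAAAAAAAAAAAAAAAAAAAAAAAAAAAAAAAAAAAAAAAAAAAAAAAAAAAAAAAAAAAAAAAAAAAAAAAAAAA="/>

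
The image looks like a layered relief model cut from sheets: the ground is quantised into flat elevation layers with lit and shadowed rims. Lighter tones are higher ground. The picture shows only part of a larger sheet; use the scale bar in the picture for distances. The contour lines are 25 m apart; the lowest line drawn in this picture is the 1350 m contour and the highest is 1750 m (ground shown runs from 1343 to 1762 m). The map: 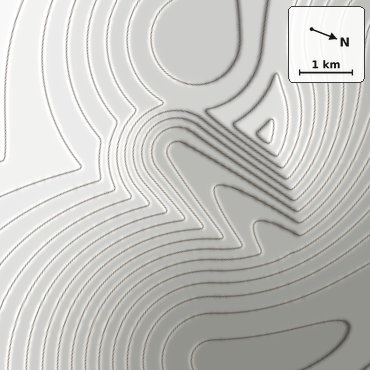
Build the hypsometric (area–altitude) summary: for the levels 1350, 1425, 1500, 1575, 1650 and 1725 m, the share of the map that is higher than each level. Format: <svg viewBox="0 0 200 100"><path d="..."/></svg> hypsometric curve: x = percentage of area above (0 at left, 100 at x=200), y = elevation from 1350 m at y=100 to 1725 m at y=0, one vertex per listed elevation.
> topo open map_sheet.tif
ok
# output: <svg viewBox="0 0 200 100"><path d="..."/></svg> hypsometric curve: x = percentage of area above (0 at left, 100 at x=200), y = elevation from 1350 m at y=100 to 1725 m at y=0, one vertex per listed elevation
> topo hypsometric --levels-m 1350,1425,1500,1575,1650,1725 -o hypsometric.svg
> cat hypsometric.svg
<svg viewBox="0 0 200 100"><path d="M192 100l-27-20-25-20-36-20-57-20-32-20"/></svg>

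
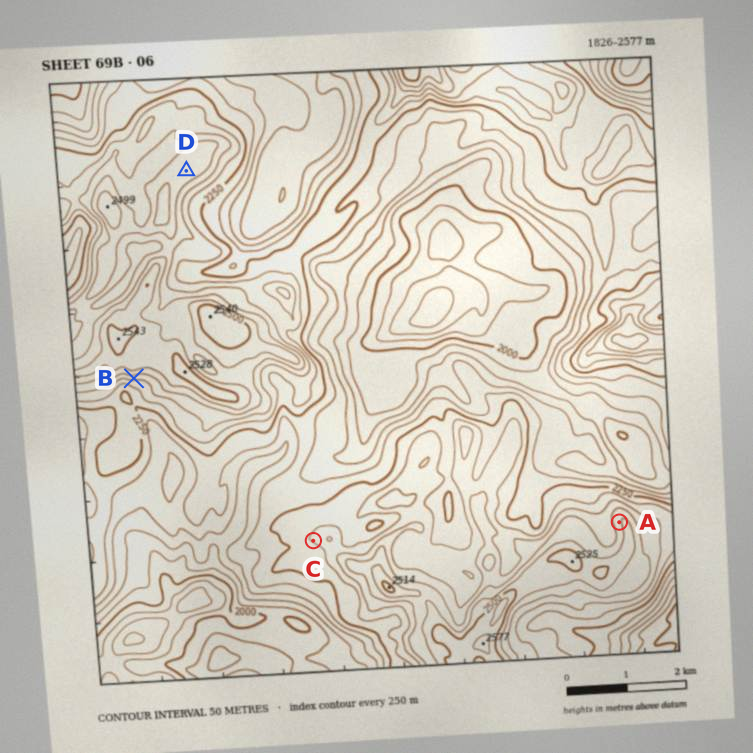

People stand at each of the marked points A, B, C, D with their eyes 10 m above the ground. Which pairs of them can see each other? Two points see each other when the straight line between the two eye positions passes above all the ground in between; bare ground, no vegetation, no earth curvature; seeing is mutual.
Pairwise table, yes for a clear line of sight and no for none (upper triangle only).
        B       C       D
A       no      no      yes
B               yes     no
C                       no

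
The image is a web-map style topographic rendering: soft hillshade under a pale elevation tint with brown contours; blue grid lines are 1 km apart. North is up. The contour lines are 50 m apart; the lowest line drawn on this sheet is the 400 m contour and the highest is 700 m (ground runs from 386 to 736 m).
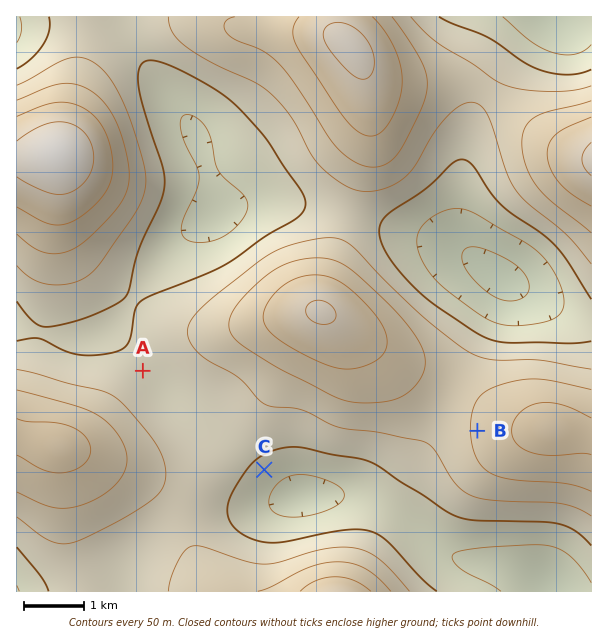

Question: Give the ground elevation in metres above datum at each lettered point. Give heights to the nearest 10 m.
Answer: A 510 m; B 610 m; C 480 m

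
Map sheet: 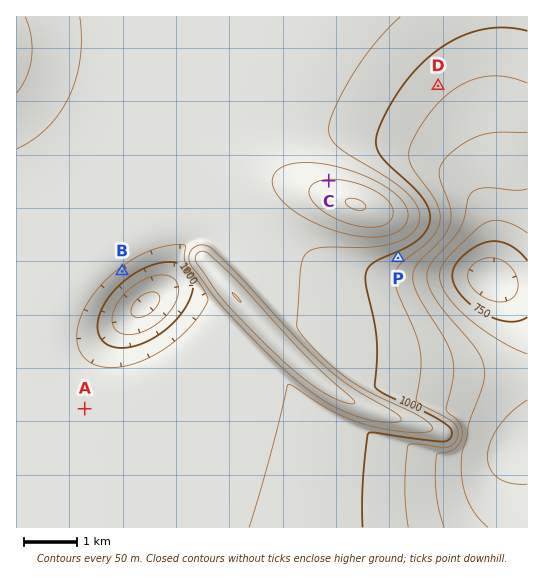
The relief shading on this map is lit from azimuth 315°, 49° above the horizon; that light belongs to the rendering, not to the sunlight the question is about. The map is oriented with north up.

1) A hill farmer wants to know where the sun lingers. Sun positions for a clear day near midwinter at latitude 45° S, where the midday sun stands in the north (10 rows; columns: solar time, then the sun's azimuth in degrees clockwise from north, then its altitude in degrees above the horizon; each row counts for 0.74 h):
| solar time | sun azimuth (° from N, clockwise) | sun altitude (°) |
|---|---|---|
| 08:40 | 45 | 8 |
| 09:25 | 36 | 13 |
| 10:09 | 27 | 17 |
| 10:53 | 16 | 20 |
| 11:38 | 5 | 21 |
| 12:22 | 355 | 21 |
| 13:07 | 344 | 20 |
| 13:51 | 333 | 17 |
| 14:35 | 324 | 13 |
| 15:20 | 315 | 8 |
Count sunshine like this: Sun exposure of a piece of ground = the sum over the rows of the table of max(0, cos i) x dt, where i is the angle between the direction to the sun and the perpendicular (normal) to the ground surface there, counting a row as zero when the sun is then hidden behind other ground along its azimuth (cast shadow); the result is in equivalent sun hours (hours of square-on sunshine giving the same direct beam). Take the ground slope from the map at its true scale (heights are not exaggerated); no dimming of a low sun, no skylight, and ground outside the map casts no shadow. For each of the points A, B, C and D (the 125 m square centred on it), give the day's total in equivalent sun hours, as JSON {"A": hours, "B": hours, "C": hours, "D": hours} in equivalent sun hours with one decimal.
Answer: {"A": 2.0, "B": 1.1, "C": 3.0, "D": 1.7}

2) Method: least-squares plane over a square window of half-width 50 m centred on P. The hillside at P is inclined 12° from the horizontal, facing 148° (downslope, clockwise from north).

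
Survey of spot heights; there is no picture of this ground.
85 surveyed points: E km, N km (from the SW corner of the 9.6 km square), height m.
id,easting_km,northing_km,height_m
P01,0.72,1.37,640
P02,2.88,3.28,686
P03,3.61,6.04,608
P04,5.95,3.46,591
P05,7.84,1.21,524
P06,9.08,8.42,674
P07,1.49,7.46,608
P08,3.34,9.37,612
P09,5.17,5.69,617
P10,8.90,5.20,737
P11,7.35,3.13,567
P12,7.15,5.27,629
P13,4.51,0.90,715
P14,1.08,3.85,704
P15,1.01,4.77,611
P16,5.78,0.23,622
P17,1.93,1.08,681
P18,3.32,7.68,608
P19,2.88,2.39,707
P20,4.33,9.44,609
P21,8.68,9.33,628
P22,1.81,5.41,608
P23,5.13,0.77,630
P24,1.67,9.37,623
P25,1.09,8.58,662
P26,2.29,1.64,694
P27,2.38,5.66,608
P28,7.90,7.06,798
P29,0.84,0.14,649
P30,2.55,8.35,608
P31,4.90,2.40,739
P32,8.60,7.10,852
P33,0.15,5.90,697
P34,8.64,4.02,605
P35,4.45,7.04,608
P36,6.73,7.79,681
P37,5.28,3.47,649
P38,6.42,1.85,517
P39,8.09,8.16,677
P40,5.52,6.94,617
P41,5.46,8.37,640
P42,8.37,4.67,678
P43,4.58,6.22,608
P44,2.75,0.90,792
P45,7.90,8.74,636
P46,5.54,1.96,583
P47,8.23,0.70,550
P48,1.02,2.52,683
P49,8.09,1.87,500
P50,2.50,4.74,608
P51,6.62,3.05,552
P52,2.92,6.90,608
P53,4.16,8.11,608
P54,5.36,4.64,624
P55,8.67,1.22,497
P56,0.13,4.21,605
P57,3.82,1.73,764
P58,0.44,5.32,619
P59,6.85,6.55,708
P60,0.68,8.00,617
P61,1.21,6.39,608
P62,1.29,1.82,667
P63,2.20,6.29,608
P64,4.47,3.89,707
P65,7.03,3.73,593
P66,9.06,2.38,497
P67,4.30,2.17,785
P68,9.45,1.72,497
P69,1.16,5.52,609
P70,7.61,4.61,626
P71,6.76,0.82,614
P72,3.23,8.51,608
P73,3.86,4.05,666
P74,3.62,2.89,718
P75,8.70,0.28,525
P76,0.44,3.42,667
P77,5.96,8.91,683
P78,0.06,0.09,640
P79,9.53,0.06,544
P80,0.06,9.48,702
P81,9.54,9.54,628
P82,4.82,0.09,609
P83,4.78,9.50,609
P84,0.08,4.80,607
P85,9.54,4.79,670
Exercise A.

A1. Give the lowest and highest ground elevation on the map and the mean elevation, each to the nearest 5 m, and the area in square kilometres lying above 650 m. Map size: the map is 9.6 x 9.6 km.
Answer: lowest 495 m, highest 855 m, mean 645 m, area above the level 35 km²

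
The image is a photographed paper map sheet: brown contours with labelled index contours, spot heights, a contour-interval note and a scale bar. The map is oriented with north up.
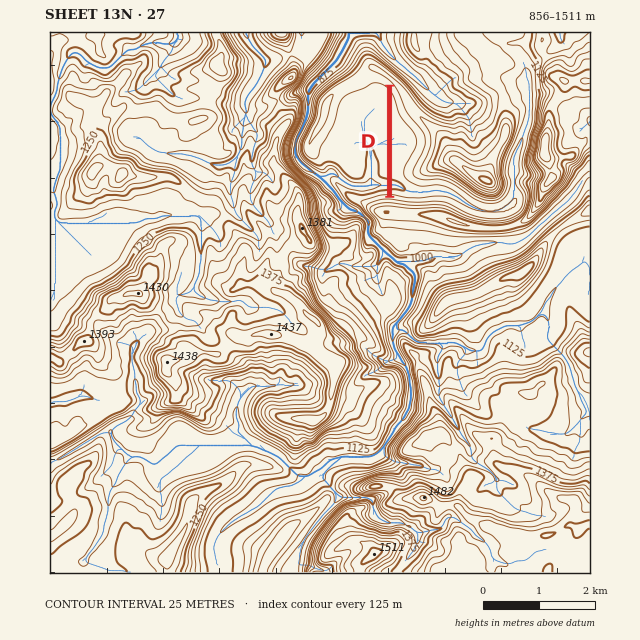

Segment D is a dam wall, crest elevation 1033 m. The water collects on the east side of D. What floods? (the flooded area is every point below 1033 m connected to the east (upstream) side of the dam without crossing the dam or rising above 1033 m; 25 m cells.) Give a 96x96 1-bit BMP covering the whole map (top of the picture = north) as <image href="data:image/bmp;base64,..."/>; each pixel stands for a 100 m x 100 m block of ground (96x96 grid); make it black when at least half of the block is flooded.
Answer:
<image width="96" height="96" href="data:image/bmp;base64,Qk2+BAAAAAAAAD4AAAAoAAAAYAAAAGAAAAABAAEAAAAAAIAEAAATCwAAEwsAAAIAAAAAAAAA////AAAAAAAAAAAAAAAAAAAAAAAAAAAAAAAAAAAAAAAAAAAAAAAAAAAAAAAAAAAAAAAAAAAAAAAAAAAAAAAAAAAAAAAAAAAAAAAAAAAAAAAAAAAAAAAAAAAAAAAAAAAAAAAAAAAAAAAAAAAAAAAAAAAAAAAAAAAAAAAAAAAAAAAAAAAAAAAAAAAAAAAAAAAAAAAAAAAAAAAAAAAAAAAAAAAAAAAAAAAAAAAAAAAAAAAAAAAAAAAAAAAAAAAAAAAAAAAAAAAAAAAAAAAAAAAAAAAAAAAAAAAAAAAAAAAAAAAAAAAAAAAAAAAAAAAAAAAAAAAAAAAAAAAAAAAAAAAAAAAAAAAAAAAAAAAAAAAAAAAAAAAAAAAAAAAAAAAAAAAAAAAAAAAAAAAAAAAAAAAAAAAAAAAAAAAAAAAAAAAAAAAAAAAAAAAAAAAAAAAAAAAAAAAAAAAAAAAAAAAAAAAAAAAAAAAAAAAAAAAAAAAAAAAAAAAAAAAAAAAAAAAAAAAAAAAAAAAAAAAAAAAAAAAAAAAAAAAAAAAAAAAAAAAAAAAAAAAAAAAAAAAAAAAAAAAAAAAAAAAAAAAAAAAAAAAAAAAAAAAAAAAAAAAAAAAAAAAAAAAAAAAAAAAAAAAAAAAAAAAAAAAAAAAAAAAAAAAAAAAAAAAAAAAAAAAAAAAAAAAAAAAAAAAAAAAAAAAAAAAAAAAAAAAAAAAAAAAAAAAAAAAAAAAAAAAAAAAAAAAAAAAAAAAAAAAAAAAAAAAAAAAAAAAAAAAAAAAAAAAAAAAAAAAAAAAAAAAAAAAAAAAAAAAAAAAAAAAAAAAAAAAAAAAAAAAAAAAAAAAAAAAAAAAAAAAAAAAAAAAAAAAAAAAAAAAAAAAAAAAAAAAAAAAAAAAAAAAAAAAAAAAAAAAAAAAAAAAAAAAAAAAAAAAAAAAAAAAAAAAAAAAAAAAAAAAAAAAAAAAAAAAAAAAAAAAAAAAAAAAAAAAAAAAAAAAAAAAAAAAAAAAAAAAAAAAAAAAAAAAAAAAAAAAHgAAAAAAAAAAAAAA/4AAAAAAAAAAAAADw4AAAAAAAAAAAA//AcAAAAAAAAAAAB/+AIAAAAAAAAAAAB/8AAAAAAAAAAAAAB4AAAAAAAAAAAAAABwAAAAAAAAAAAAAABwAAAAAAAAAAAAAABwAAAAAAAAAAAAAAB4AAAAAAAAAAAAAAB4AAAAAAAAAAAAAAB8AAAAAAAAAAAAAAB8AAAAAAAAAAAAAAB8AAAAAAAAAAAAAAB4AAAAAAAAAAAAAABwAAAAAAAAAAAAAABgAAAAAAAAAAAAAABgAAAAAAAAAAAAAABAAAAAAAAAAAAAAABAAAAAAAAAAAAAAABAAAAAAAAAAAAAAAAAAAAAAAAAAAAAAAAAAAAAAAAAAAAAAAAAAAAAAAAAAAAAAAAAAAAAAAAAAAAAAAAAAAAAAAAAAAAAAAAAAAAAAAAAAAAAAAAAAAAAAAAAAAAAAAAAAAAAAAAAAAAAAAAAAAAAAAAAAAAAAAAAAAAAAAAAAAAAAAAAAAAAA="/>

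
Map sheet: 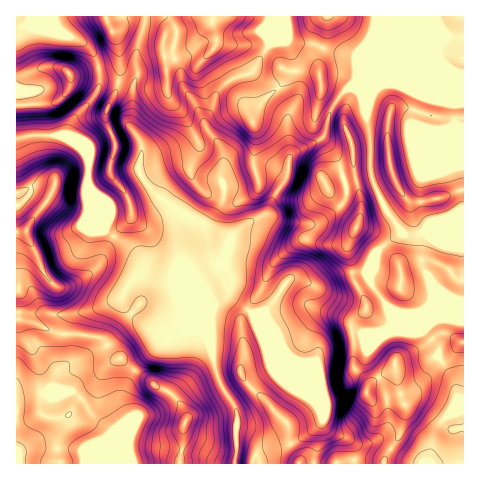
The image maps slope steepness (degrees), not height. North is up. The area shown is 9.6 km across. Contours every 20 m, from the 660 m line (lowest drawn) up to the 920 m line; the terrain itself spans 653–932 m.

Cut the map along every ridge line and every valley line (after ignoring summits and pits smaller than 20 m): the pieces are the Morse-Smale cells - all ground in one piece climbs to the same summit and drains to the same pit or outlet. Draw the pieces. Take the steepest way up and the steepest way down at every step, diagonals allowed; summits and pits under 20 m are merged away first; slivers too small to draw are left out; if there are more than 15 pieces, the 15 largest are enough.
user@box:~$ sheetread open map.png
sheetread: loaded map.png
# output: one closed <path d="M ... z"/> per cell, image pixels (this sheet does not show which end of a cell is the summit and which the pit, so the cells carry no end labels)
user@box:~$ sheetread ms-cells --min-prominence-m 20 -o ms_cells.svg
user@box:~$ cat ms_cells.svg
<path d="M463 16l-88 1-1 12-17 42 0 7-24 27-5 14-3 14-3 5 17 24 7 24 0 11-2 5-16 15-12 7-32-3-19-7-27 16-7 8-11 28-20 14 12 28-1 25-32-77-2-18 2-24-5-7-19-13-12-14-5-9 4-25-6-12-7-7-4 0-34 17-6 0-15-7-6 0 13 7 11 15-1 29 18 42 31 22 6 10 1 8 4 4 16 4-6 0-11-3-10 1-14 21 2 10 12 11 29 20 9-1 6-5 20 0 7 7 5 9 1 14 7 22 17 27-2 53 119-1-1-16-2-5-4-4-17-7-6-6-4-16-20-47 14-1 8-15 11-7 18-6 27-1 6-2 6-8-1-11-18-27-1-7 5-14 1-11 8-7 15-10 2-4-15-21-14-31-2-48-8-33-4-7 9 0 17-7 36 6 33 14 2 1 0 18 8 4z"/><path d="M269 16l-123 0-10 36 1 24-4 11-3 40 12 19-4 25 15 21 21 15 5 7-2 13 2 29 32 77 1-25-12-28 20-14 10-23 0-6-19-13 0-4 13-21 0-13-3-5 3-24-5-13-12-14-2-10 8-14 5-15 12-11 24-10 15-25-3-7z"/><path d="M60 135l-28 0-16 4 0 180 19 4 22 10 18 0 26 5 15 19 4 1 14 12 27-28 8-3-4-1-29-20-12-11-2-10 10-17 6-5 25 3-16-4-4-4-1-8-6-10-31-22-18-42 1-29-11-15z"/><path d="M375 16l-105 0-4 13 0 9 3 7-15 25-24 10-12 11-5 15-8 14 0 5 14 19 4 8 1 9-3 20 3 5 0 13-13 21 0 4 18 12 1 5 2-5 6-6 30-19 6-15 12-16 2-7 2-25-3-24 1-7 9-16 1-10-4-10-2-24-5-15-3-1 30 3 16 7 25 5 2 15 17-42z"/><path d="M21 319l-5 1 0 143 94 1 20-47-7-14 0-10 12-23-15-12-4-1-15-19-26-5-18 0-22-10z"/><path d="M392 84l-8 0-17 7-9 0 4 7 8 33 1 43 10 27 23 33 59-1 1-106-9-4 0-18-35-15-14-2z"/><path d="M389 308l1 14-6 8-6 2-27 1-18 6-11 7-8 15-14 1 20 47 4 16 6 6 17 7 4 4 4 22 29-1 4-11 12-18 6-21 0-7-4-4-3-13-4-27 4-4 25-12 7-6-8-10-14-6-12-12z"/><path d="M200 332l-19 0-20 10-26 28 22 17 15 7 12 16 2 10-3 8 0 19-3 17 54 0 3-10 0-43-19-33-6-30-5-9z"/><path d="M402 232l-26 20-1 11-5 14 1 7 14 20 5 5 12 5 11 0 15-5 35 0 1-75-45-1-12 2z"/><path d="M432 339l-8 7-25 12-4 4 4 27 3 13 4 4 0 7-6 21-12 18-4 12 44 0 7-32 21-28 1-12-2-10-17-25 0-10z"/><path d="M292 40l-8 1 3 1 5 15 2 24 4 10-1 10-9 16-1 7 4 32 33-20 9-31 24-27-2-22-25-5-16-7-17-1z"/><path d="M136 371l-3 1-10 21 0 10 7 14-20 46 69 1 4-17 0-19 3-8-2-10-12-16-15-7z"/><path d="M53 66l-11 1-26 9 1 62 15-3 36 0 5-16 20-21 6-10 1-14-2-6-28 6-8-6z"/><path d="M322 138l-32 19-4 23-12 16-8 18 18 7 32 3 12-7 16-15 2-5 0-11-7-24z"/><path d="M26 25l-10 3 1 48 31-10 14 2 8 6 29-6-4-12-11-13-37-15-15 0z"/>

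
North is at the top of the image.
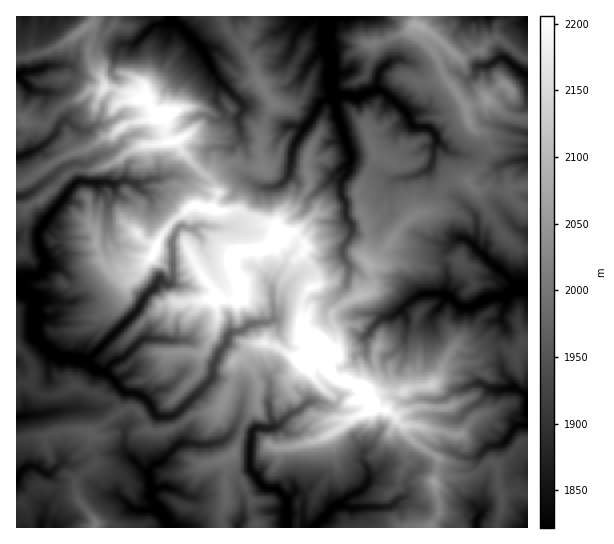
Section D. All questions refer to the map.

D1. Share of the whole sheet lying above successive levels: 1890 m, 78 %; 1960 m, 47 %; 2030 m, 23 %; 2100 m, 13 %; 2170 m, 5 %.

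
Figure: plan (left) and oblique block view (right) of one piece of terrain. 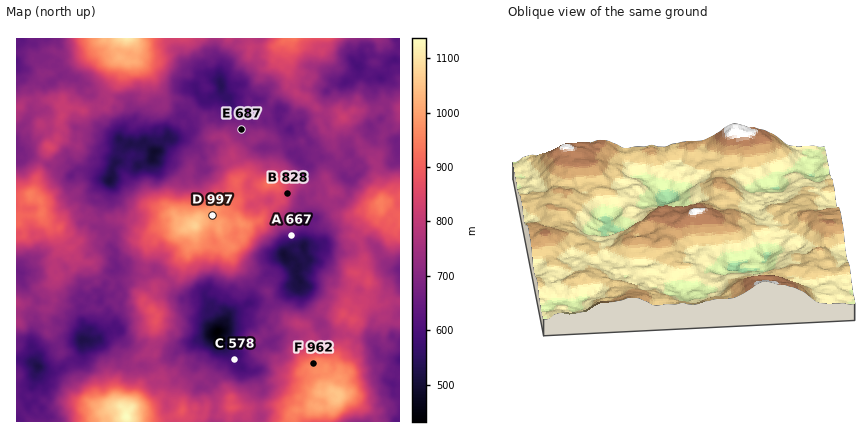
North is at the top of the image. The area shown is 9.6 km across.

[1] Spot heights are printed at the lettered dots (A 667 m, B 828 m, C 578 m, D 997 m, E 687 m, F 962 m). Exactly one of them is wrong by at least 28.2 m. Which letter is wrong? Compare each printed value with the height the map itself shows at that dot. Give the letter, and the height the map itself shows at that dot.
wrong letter A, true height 618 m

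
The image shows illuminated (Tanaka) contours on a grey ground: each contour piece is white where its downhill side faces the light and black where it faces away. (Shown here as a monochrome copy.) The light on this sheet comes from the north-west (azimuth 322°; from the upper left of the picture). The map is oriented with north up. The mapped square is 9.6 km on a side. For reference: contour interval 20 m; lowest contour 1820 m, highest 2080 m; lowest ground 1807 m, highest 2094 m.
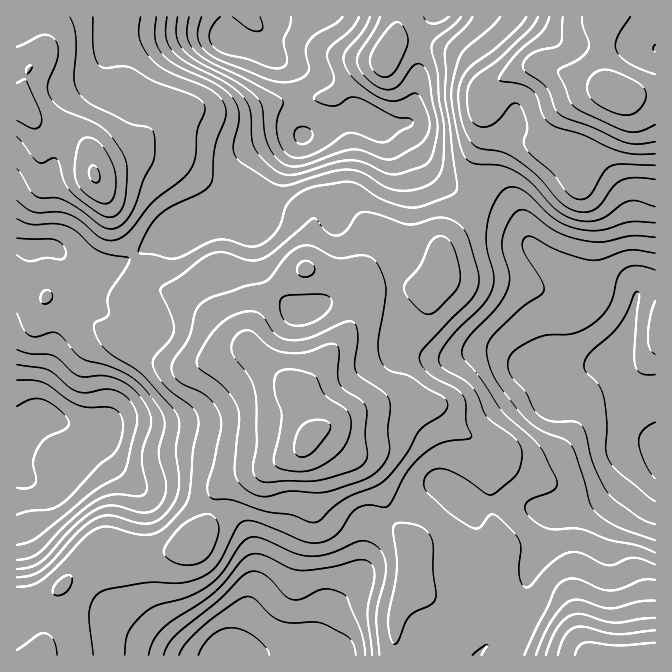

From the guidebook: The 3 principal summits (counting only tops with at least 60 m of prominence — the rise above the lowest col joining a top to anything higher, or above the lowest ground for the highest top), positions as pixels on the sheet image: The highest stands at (615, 92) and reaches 2094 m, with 287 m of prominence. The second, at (308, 438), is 2067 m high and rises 123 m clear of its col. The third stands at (94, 173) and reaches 2042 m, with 102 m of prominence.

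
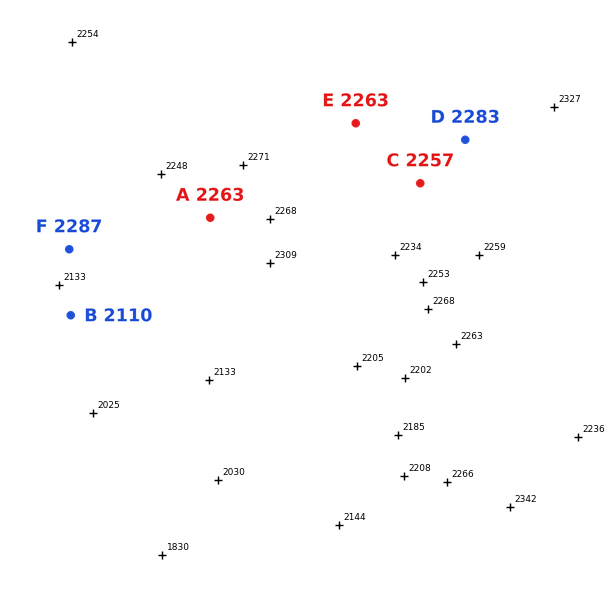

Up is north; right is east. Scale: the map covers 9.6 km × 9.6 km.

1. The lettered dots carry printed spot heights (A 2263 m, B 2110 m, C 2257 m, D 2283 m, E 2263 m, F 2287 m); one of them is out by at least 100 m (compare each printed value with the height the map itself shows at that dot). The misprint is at F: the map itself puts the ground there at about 2162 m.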